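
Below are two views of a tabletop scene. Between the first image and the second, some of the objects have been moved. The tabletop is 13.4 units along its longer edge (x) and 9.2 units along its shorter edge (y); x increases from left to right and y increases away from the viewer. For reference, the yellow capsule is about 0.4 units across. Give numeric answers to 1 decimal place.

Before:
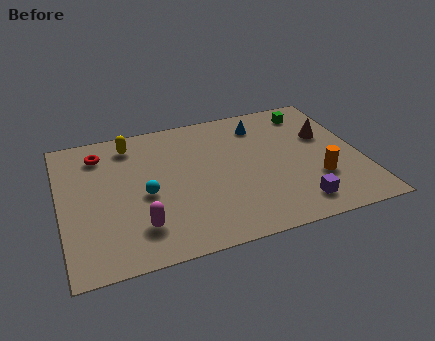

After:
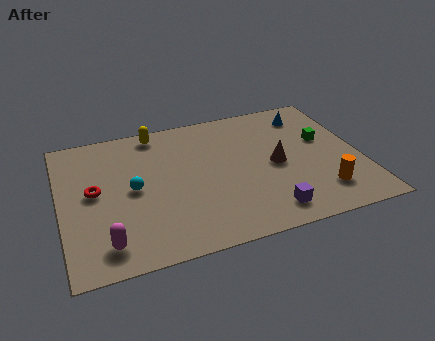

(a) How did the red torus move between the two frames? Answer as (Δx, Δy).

(-0.4, -2.5)

From the two frames, the red torus sits at roughly (1.9, 7.4) before and (1.5, 4.9) after.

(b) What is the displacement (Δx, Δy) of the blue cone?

(2.2, 0.1)

The blue cone started near (9.2, 7.4) and ended near (11.4, 7.5).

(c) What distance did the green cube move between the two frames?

2.2

The green cube was near (11.5, 7.7) before and (11.9, 5.5) after, so it travelled √(0.4² + 2.2²) ≈ 2.2 units.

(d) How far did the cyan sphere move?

0.7

The cyan sphere moved from about (3.7, 4.1) to (3.2, 4.6), a distance of √(0.5² + 0.5²) ≈ 0.7.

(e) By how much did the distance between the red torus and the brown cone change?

-2.1

Before: roughly 10.2 units apart; after: 8.1. That's 2.1 units closer together.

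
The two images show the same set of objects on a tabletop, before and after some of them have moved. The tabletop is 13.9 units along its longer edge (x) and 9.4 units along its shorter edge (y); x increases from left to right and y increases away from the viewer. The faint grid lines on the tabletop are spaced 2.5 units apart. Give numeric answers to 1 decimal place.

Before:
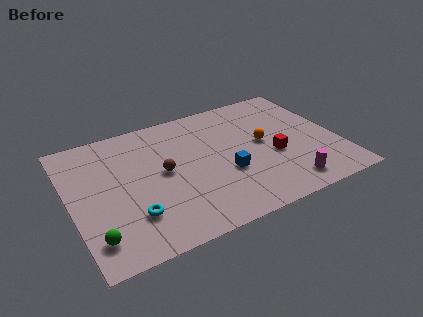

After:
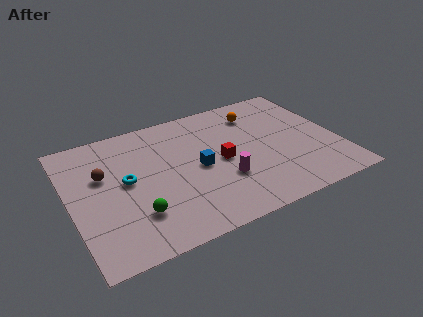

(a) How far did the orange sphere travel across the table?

2.4

The orange sphere moved from about (10.1, 5.0) to (10.1, 7.4), a distance of √(0.0² + 2.4²) ≈ 2.4.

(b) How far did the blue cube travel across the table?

1.6

The blue cube moved from about (7.9, 3.5) to (6.6, 4.5), a distance of √(1.3² + 1.0²) ≈ 1.6.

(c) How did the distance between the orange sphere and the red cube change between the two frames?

+2.4

The distance was about 1.3 in the first image and 3.7 in the second, so they moved 2.4 units further apart.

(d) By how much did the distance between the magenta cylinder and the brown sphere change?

-0.4

They were about 6.9 units apart before and 6.5 after — 0.4 units closer together.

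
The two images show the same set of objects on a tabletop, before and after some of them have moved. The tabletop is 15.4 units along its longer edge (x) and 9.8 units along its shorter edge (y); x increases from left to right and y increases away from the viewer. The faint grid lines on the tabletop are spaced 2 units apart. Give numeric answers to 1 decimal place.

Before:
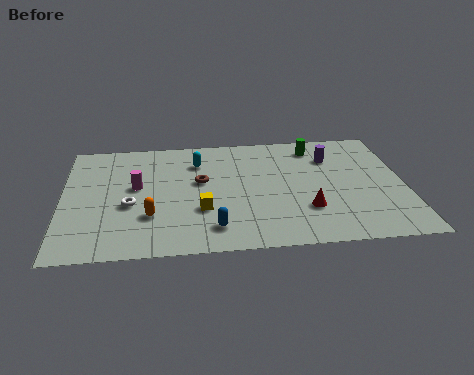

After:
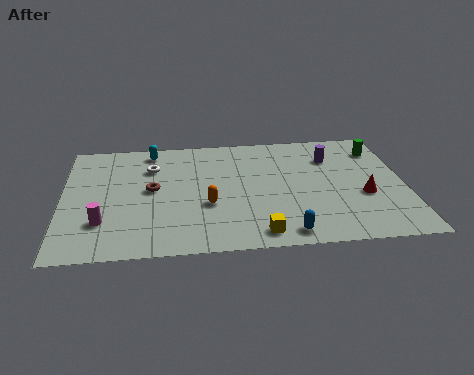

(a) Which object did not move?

the purple cylinder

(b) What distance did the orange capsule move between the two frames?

2.7

The orange capsule was near (3.9, 3.0) before and (6.5, 3.7) after, so it travelled √(2.6² + 0.7²) ≈ 2.7 units.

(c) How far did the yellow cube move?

3.3

The yellow cube moved from about (6.2, 3.3) to (8.7, 1.2), a distance of √(2.5² + 2.1²) ≈ 3.3.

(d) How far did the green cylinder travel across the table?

2.9

The green cylinder moved from about (11.5, 8.2) to (14.4, 7.7), a distance of √(2.9² + 0.5²) ≈ 2.9.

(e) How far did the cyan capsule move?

2.4

From (6.1, 7.4) to (4.0, 8.6), the cyan capsule covered √(2.1² + 1.2²) ≈ 2.4 units.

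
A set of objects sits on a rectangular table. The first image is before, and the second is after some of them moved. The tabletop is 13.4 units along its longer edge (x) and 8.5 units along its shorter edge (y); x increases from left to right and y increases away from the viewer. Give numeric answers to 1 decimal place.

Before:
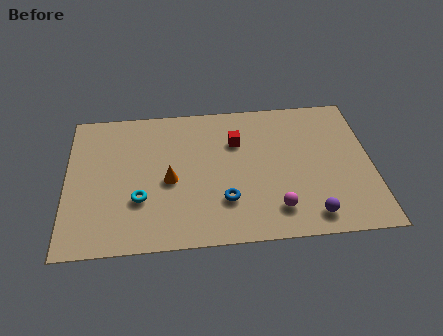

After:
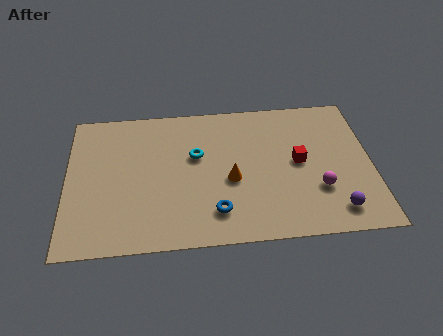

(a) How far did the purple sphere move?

1.1

The purple sphere was near (10.6, 1.2) before and (11.7, 1.4) after, so it travelled √(1.1² + 0.2²) ≈ 1.1 units.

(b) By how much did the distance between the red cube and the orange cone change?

-0.6

Before: roughly 3.7 units apart; after: 3.1. That's 0.6 units closer together.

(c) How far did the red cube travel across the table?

3.1

From (7.5, 5.9) to (10.2, 4.4), the red cube covered √(2.7² + 1.5²) ≈ 3.1 units.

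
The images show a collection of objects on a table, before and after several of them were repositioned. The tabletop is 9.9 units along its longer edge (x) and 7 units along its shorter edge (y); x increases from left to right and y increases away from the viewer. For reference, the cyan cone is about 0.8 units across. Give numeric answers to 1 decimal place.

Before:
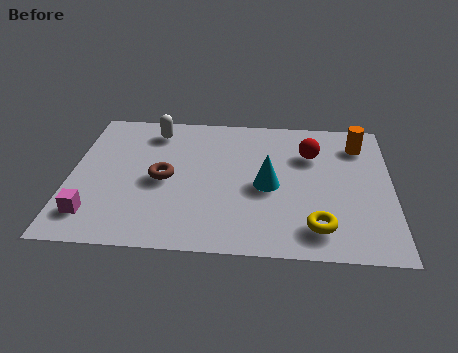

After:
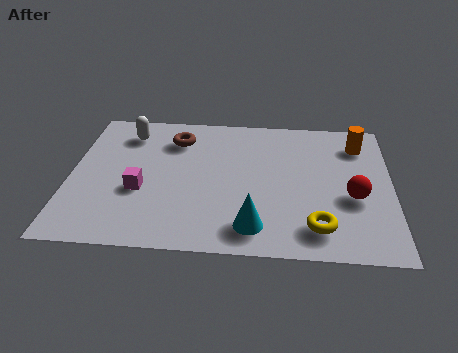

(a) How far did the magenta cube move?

1.9

The magenta cube was near (0.8, 1.4) before and (2.2, 2.7) after, so it travelled √(1.4² + 1.3²) ≈ 1.9 units.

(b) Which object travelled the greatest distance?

the red sphere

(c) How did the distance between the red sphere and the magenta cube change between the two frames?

-1.0

They were about 7.5 units apart before and 6.5 after — 1.0 units closer together.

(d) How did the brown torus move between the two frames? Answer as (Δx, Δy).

(0.3, 2.1)

The brown torus started near (2.9, 3.3) and ended near (3.2, 5.4).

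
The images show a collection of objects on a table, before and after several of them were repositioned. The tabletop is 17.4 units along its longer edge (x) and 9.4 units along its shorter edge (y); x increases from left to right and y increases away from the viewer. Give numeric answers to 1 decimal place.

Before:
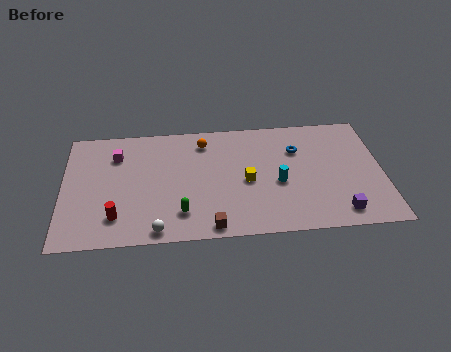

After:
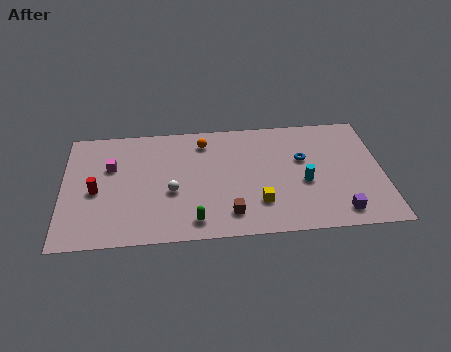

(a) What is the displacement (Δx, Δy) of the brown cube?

(1.0, 0.9)

The brown cube started near (8.0, 0.9) and ended near (9.0, 1.8).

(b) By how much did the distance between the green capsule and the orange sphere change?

+0.6

They were about 5.7 units apart before and 6.3 after — 0.6 units further apart.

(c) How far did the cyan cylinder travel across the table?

1.4

From (11.7, 4.0) to (13.1, 3.9), the cyan cylinder covered √(1.4² + 0.1²) ≈ 1.4 units.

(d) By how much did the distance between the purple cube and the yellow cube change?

-1.3

Before: roughly 5.7 units apart; after: 4.4. That's 1.3 units closer together.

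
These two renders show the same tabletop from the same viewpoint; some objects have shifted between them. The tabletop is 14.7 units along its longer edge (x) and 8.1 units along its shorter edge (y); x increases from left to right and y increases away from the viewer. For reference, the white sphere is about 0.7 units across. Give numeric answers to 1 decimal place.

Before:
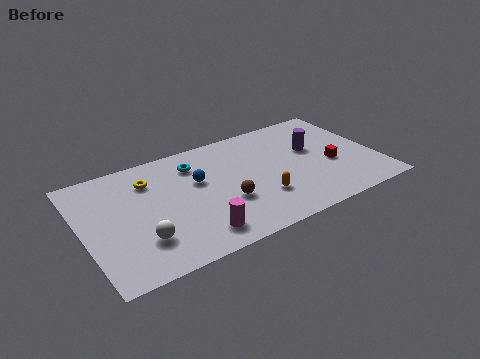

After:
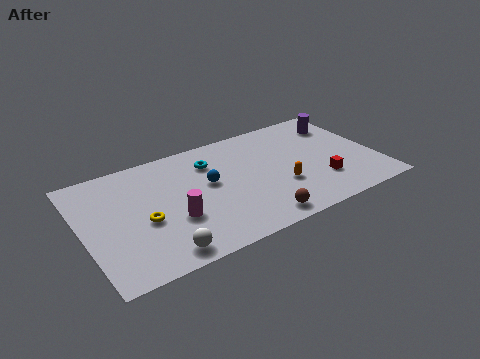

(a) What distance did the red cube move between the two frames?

1.2

From (12.4, 3.3) to (11.7, 2.3), the red cube covered √(0.7² + 1.0²) ≈ 1.2 units.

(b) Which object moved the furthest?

the yellow torus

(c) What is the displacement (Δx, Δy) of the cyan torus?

(0.8, -0.2)

From the two frames, the cyan torus sits at roughly (5.8, 6.3) before and (6.6, 6.1) after.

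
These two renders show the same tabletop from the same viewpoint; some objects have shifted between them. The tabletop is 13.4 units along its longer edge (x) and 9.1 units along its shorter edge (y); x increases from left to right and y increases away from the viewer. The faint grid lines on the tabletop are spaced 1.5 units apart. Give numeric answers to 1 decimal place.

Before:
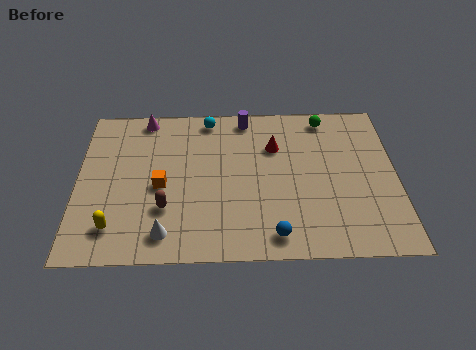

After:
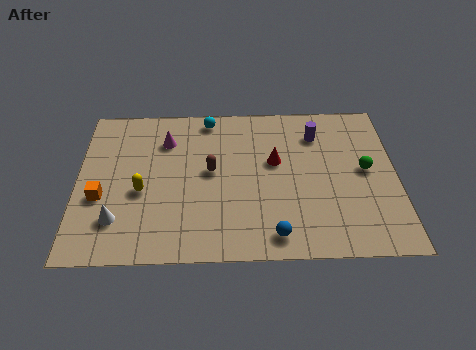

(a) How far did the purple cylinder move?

3.2

From (7.1, 8.1) to (10.1, 7.0), the purple cylinder covered √(3.0² + 1.1²) ≈ 3.2 units.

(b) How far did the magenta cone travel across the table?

1.7

The magenta cone moved from about (2.8, 8.2) to (3.7, 6.8), a distance of √(0.9² + 1.4²) ≈ 1.7.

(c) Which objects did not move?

the cyan sphere and the blue sphere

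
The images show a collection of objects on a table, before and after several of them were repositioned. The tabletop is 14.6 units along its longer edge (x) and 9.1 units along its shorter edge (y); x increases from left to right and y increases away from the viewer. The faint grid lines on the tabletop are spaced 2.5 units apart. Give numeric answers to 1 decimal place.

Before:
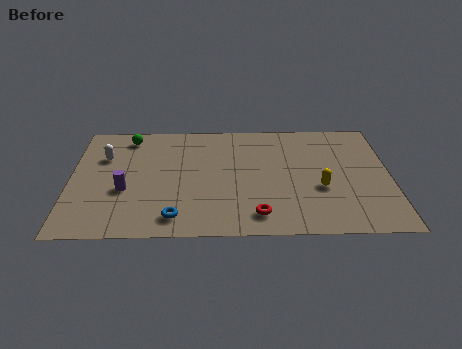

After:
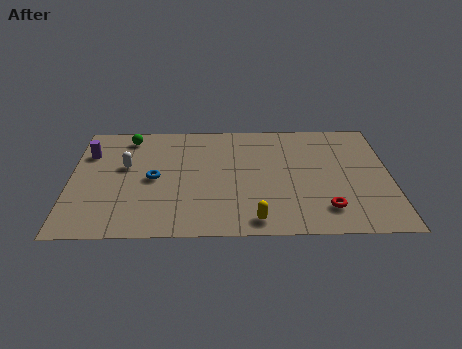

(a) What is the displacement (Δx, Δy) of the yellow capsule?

(-3.0, -2.4)

The yellow capsule was at about (11.4, 3.5) and moved to about (8.4, 1.1).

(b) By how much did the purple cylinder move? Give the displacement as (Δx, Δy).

(-1.7, 3.0)

The purple cylinder was at about (2.5, 3.5) and moved to about (0.8, 6.5).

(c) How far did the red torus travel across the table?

3.1

From (8.5, 1.5) to (11.6, 1.9), the red torus covered √(3.1² + 0.4²) ≈ 3.1 units.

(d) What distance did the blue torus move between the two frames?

3.2

The blue torus was near (4.8, 1.4) before and (3.8, 4.4) after, so it travelled √(1.0² + 3.0²) ≈ 3.2 units.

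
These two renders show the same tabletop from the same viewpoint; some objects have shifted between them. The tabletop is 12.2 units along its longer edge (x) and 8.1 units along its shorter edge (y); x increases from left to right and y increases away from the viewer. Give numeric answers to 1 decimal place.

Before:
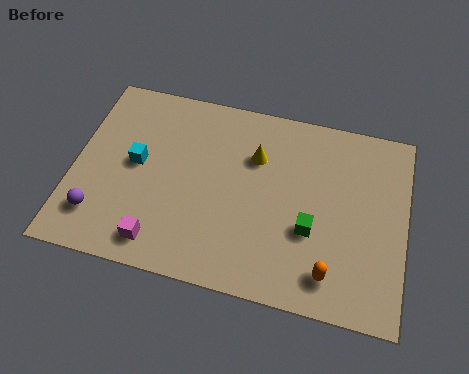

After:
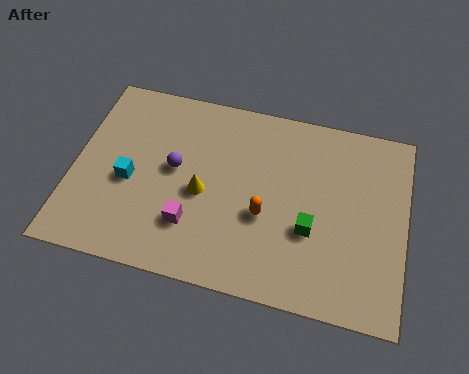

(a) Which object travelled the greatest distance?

the purple sphere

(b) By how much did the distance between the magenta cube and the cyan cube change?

-0.6

They were about 3.3 units apart before and 2.7 after — 0.6 units closer together.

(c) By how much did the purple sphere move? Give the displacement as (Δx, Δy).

(2.6, 2.6)

The purple sphere started near (1.1, 1.8) and ended near (3.7, 4.4).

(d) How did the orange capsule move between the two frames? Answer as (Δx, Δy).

(-2.5, 1.8)

The orange capsule started near (9.6, 1.4) and ended near (7.1, 3.2).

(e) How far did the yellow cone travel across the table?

2.7

From (6.6, 5.6) to (4.8, 3.6), the yellow cone covered √(1.8² + 2.0²) ≈ 2.7 units.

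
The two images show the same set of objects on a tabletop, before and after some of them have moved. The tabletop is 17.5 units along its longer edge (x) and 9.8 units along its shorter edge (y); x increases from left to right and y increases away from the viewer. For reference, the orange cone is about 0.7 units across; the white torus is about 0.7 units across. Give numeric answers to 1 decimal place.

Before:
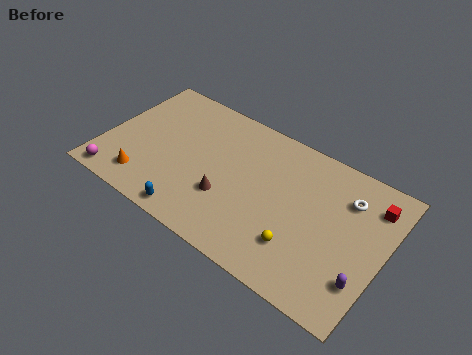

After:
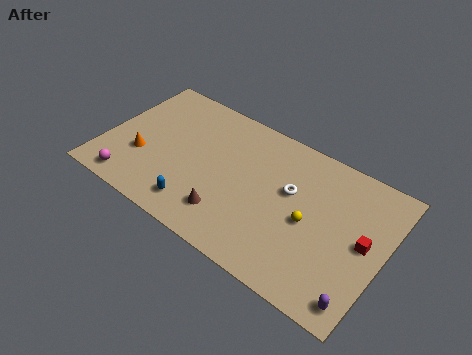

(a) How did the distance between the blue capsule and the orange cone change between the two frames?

+0.9

Before: roughly 3.4 units apart; after: 4.3. That's 0.9 units further apart.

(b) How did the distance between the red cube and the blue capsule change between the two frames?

-1.7

They were about 12.1 units apart before and 10.4 after — 1.7 units closer together.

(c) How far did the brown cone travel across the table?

1.1

From (8.0, 3.3) to (8.3, 2.2), the brown cone covered √(0.3² + 1.1²) ≈ 1.1 units.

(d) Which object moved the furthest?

the white torus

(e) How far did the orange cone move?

1.7

The orange cone moved from about (3.0, 1.8) to (2.5, 3.4), a distance of √(0.5² + 1.6²) ≈ 1.7.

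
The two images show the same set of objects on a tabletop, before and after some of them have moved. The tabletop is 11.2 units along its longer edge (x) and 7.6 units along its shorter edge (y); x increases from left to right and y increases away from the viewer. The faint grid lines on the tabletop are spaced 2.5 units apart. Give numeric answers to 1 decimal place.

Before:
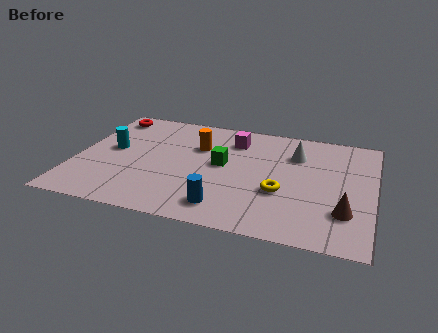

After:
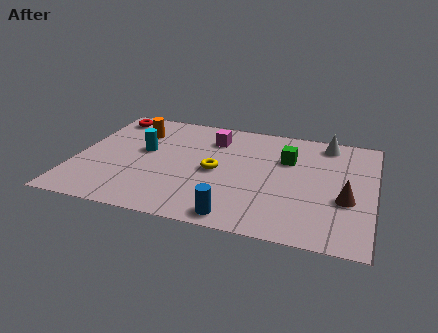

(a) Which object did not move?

the red torus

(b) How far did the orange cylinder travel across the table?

2.5

The orange cylinder moved from about (4.5, 5.1) to (2.1, 5.6), a distance of √(2.4² + 0.5²) ≈ 2.5.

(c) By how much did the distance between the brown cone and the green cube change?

-1.9

They were about 5.1 units apart before and 3.2 after — 1.9 units closer together.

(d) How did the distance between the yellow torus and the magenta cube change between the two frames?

-1.5

They were about 3.7 units apart before and 2.2 after — 1.5 units closer together.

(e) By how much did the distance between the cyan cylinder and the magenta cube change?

-1.9

They were about 4.8 units apart before and 2.9 after — 1.9 units closer together.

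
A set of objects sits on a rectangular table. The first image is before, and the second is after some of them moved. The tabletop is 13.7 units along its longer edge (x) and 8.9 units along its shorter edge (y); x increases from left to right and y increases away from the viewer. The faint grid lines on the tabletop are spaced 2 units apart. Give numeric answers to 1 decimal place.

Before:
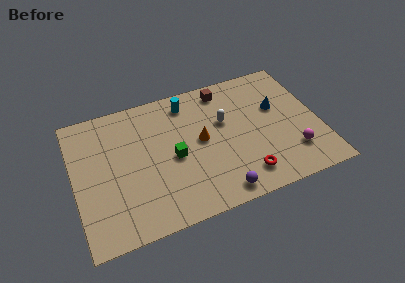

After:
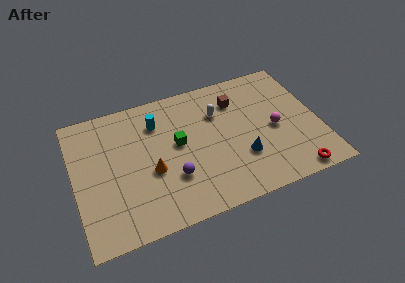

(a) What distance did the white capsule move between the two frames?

0.8

The white capsule moved from about (8.5, 5.5) to (8.2, 6.2), a distance of √(0.3² + 0.7²) ≈ 0.8.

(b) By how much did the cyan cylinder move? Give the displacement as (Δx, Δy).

(-1.8, -0.8)

From the two frames, the cyan cylinder sits at roughly (6.6, 7.5) before and (4.8, 6.7) after.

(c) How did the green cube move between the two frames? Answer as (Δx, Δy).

(0.3, 0.8)

The green cube was at about (5.5, 4.1) and moved to about (5.8, 4.9).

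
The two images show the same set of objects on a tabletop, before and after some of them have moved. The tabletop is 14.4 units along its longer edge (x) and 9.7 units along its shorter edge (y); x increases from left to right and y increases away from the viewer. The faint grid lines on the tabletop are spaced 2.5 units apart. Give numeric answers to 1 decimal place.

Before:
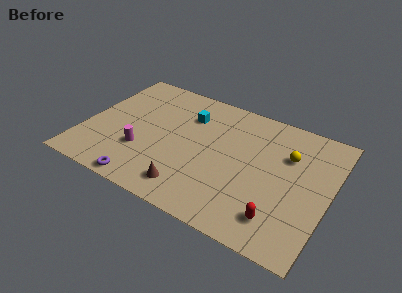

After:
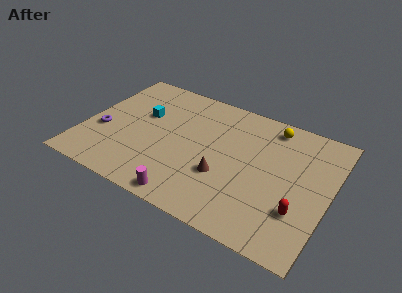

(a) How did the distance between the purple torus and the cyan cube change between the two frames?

-3.4

The distance was about 6.5 in the first image and 3.1 in the second, so they moved 3.4 units closer together.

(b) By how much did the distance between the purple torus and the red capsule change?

+3.9

They were about 7.9 units apart before and 11.8 after — 3.9 units further apart.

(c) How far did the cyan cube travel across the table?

2.8

The cyan cube moved from about (5.8, 7.1) to (3.2, 6.0), a distance of √(2.6² + 1.1²) ≈ 2.8.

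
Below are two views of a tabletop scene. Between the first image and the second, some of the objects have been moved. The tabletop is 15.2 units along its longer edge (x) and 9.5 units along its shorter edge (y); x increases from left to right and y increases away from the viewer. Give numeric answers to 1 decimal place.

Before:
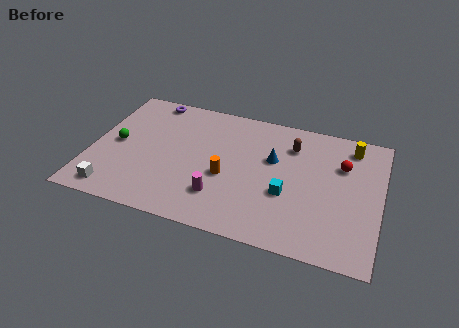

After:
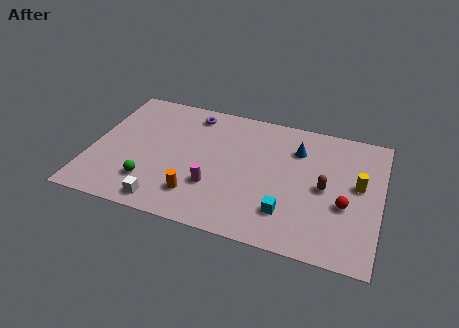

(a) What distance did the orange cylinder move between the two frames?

2.3

The orange cylinder was near (7.2, 3.9) before and (5.8, 2.1) after, so it travelled √(1.4² + 1.8²) ≈ 2.3 units.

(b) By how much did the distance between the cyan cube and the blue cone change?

+2.2

Before: roughly 2.5 units apart; after: 4.7. That's 2.2 units further apart.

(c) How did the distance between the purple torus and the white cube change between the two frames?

-0.5

They were about 7.5 units apart before and 7.0 after — 0.5 units closer together.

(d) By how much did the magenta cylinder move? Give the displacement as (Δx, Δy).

(-0.4, 0.6)

From the two frames, the magenta cylinder sits at roughly (7.0, 2.4) before and (6.6, 3.0) after.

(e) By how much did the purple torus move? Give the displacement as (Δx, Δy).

(2.3, -0.5)

From the two frames, the purple torus sits at roughly (2.7, 8.6) before and (5.0, 8.1) after.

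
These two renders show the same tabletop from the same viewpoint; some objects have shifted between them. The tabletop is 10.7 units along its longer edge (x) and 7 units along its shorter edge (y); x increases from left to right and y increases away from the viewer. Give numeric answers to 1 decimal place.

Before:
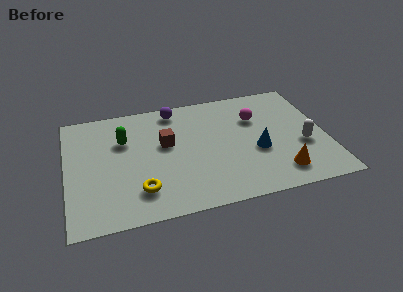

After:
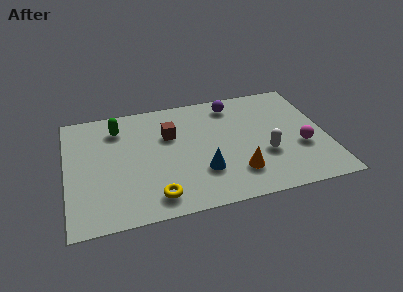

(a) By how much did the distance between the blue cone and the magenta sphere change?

+2.1

They were about 2.0 units apart before and 4.1 after — 2.1 units further apart.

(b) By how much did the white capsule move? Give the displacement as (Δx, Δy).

(-1.6, -0.2)

The white capsule was at about (9.7, 2.7) and moved to about (8.1, 2.5).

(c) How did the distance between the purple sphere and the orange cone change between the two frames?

-2.0

The distance was about 6.2 in the first image and 4.2 in the second, so they moved 2.0 units closer together.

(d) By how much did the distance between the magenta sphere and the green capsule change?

+2.4

They were about 5.5 units apart before and 7.9 after — 2.4 units further apart.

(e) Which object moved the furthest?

the magenta sphere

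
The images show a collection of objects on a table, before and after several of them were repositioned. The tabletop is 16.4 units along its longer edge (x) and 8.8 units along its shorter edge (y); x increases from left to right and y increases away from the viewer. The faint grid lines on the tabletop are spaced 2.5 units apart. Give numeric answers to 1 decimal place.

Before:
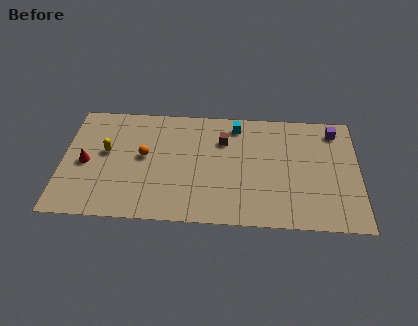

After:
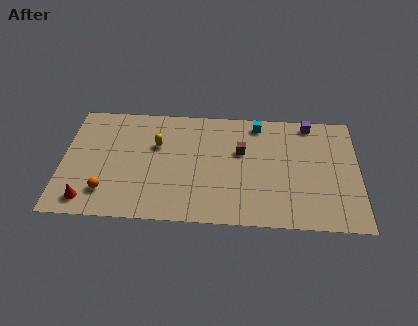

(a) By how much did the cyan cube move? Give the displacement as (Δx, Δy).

(1.2, 0.2)

From the two frames, the cyan cube sits at roughly (9.6, 7.5) before and (10.8, 7.7) after.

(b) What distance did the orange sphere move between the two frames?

3.4

From (4.5, 4.8) to (2.5, 2.0), the orange sphere covered √(2.0² + 2.8²) ≈ 3.4 units.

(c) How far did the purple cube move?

1.5

The purple cube was near (15.1, 7.4) before and (13.7, 7.9) after, so it travelled √(1.4² + 0.5²) ≈ 1.5 units.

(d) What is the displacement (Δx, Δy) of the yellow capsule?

(2.8, 0.7)

From the two frames, the yellow capsule sits at roughly (2.4, 5.0) before and (5.2, 5.7) after.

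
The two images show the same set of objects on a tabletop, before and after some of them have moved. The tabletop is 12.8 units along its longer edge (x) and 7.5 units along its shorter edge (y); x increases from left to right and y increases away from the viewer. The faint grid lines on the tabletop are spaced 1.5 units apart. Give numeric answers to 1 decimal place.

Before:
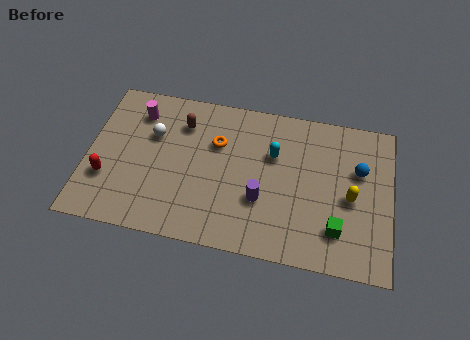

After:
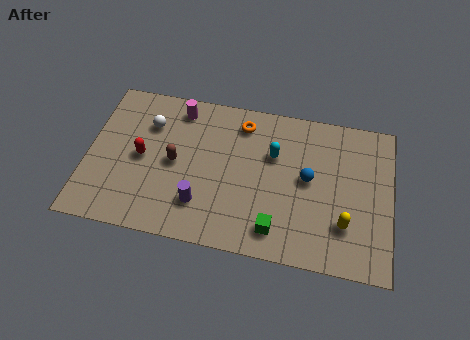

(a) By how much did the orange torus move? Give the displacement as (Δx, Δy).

(1.0, 1.2)

The orange torus was at about (5.4, 5.0) and moved to about (6.4, 6.2).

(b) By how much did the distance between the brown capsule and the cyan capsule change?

+0.3

Before: roughly 4.0 units apart; after: 4.3. That's 0.3 units further apart.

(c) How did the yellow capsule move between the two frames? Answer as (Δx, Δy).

(-0.2, -1.3)

From the two frames, the yellow capsule sits at roughly (11.1, 3.4) before and (10.9, 2.1) after.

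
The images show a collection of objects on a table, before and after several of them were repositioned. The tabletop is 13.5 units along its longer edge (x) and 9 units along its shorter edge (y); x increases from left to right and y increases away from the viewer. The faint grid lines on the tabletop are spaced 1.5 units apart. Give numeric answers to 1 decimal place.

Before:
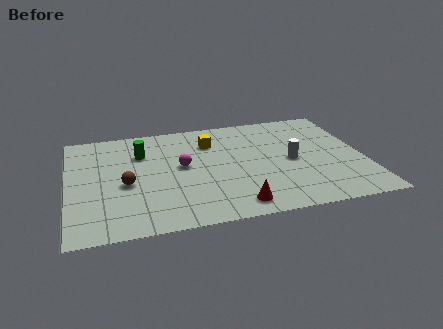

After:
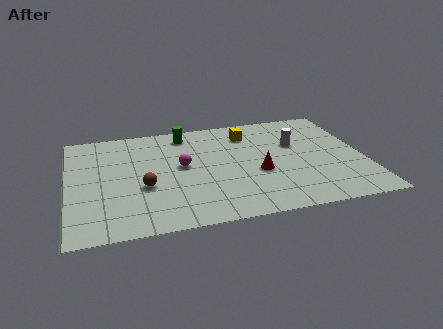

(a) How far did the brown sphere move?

0.9

The brown sphere moved from about (2.6, 3.9) to (3.4, 3.5), a distance of √(0.8² + 0.4²) ≈ 0.9.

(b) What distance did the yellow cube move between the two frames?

1.8

The yellow cube moved from about (6.6, 6.7) to (8.4, 7.1), a distance of √(1.8² + 0.4²) ≈ 1.8.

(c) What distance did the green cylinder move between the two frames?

2.5

The green cylinder was near (3.4, 6.4) before and (5.5, 7.7) after, so it travelled √(2.1² + 1.3²) ≈ 2.5 units.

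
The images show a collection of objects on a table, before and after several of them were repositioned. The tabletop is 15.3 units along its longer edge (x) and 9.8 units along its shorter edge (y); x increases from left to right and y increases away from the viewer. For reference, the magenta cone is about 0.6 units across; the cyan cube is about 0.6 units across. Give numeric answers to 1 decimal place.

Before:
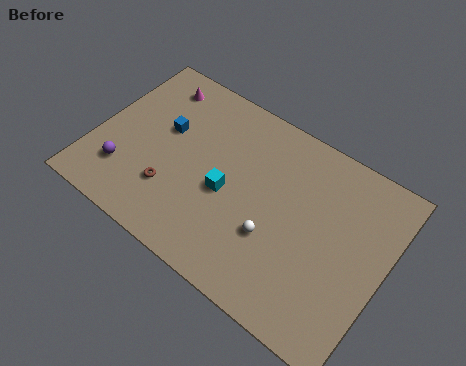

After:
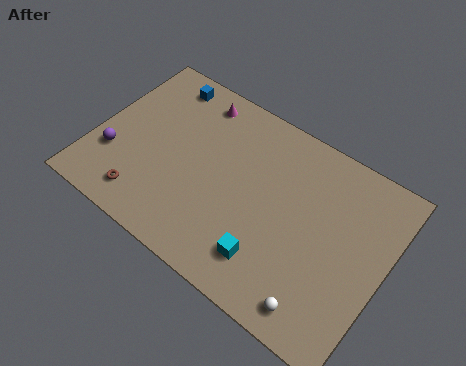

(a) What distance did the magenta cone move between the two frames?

2.2

From (2.4, 8.2) to (4.6, 8.4), the magenta cone covered √(2.2² + 0.2²) ≈ 2.2 units.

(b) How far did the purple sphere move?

0.9

The purple sphere was near (1.9, 2.5) before and (1.2, 3.1) after, so it travelled √(0.7² + 0.6²) ≈ 0.9 units.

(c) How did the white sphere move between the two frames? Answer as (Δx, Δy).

(2.8, -2.1)

The white sphere started near (9.8, 3.4) and ended near (12.6, 1.3).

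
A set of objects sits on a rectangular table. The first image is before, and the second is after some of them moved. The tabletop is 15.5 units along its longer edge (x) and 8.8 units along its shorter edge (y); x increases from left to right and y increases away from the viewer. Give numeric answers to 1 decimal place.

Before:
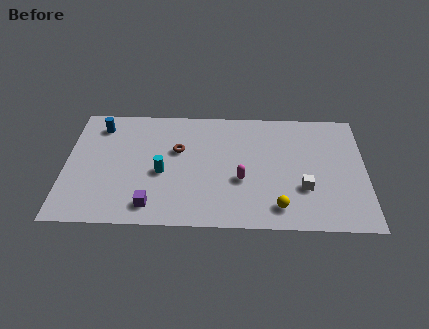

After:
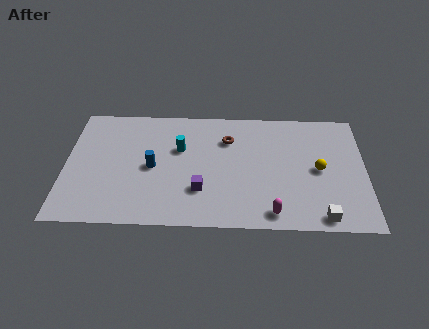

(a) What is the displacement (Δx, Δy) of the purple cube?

(2.5, 1.2)

The purple cube started near (4.5, 1.4) and ended near (7.0, 2.6).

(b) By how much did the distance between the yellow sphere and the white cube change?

+1.5

The distance was about 1.9 in the first image and 3.4 in the second, so they moved 1.5 units further apart.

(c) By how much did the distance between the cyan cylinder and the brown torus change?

+0.7

The distance was about 1.9 in the first image and 2.6 in the second, so they moved 0.7 units further apart.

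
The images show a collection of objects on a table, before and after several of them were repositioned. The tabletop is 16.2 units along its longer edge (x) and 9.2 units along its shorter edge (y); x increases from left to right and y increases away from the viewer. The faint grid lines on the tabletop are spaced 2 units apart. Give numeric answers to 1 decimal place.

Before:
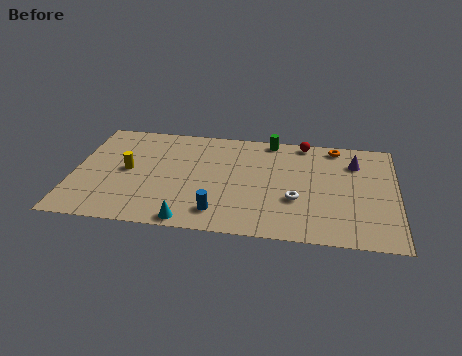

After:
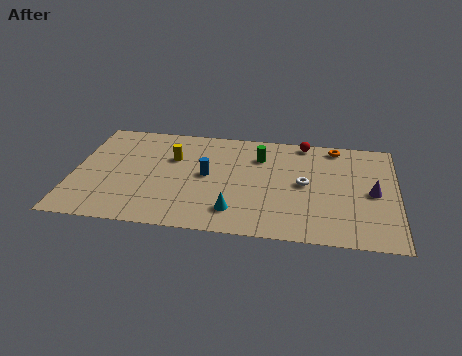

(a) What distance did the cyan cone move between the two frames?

2.5

From (6.0, 0.8) to (8.2, 1.9), the cyan cone covered √(2.2² + 1.1²) ≈ 2.5 units.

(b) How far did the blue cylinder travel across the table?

3.2

The blue cylinder was near (7.4, 1.7) before and (6.7, 4.8) after, so it travelled √(0.7² + 3.1²) ≈ 3.2 units.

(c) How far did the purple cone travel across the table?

2.7

The purple cone was near (14.1, 6.9) before and (15.0, 4.4) after, so it travelled √(0.9² + 2.5²) ≈ 2.7 units.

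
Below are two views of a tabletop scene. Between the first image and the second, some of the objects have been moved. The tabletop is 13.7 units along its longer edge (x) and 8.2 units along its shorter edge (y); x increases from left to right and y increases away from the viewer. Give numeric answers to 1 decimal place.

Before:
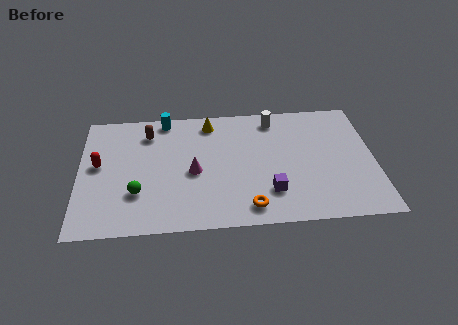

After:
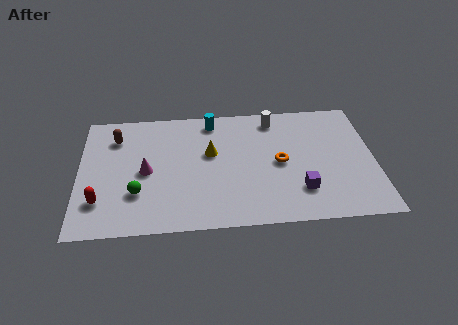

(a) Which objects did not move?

the green sphere and the white cylinder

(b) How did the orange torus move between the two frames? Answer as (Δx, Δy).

(1.5, 2.8)

From the two frames, the orange torus sits at roughly (7.8, 1.2) before and (9.3, 4.0) after.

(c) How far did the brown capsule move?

1.5

The brown capsule moved from about (3.2, 6.5) to (1.7, 6.3), a distance of √(1.5² + 0.2²) ≈ 1.5.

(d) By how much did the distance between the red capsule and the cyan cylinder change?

+3.0

They were about 4.2 units apart before and 7.2 after — 3.0 units further apart.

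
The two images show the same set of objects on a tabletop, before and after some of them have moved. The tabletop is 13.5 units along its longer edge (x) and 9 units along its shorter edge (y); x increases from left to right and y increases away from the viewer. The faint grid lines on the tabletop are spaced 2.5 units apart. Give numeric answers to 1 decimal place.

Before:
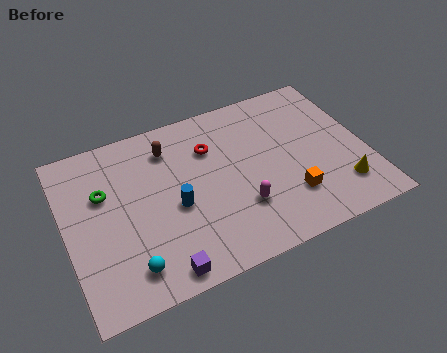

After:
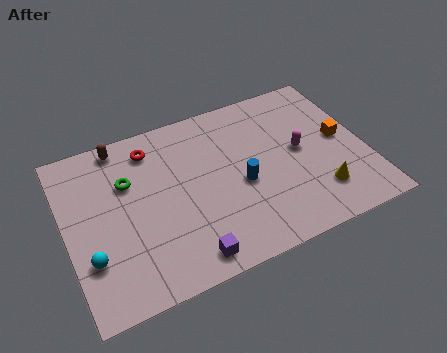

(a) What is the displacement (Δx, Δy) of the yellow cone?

(-1.0, 0.1)

The yellow cone was at about (12.1, 2.0) and moved to about (11.1, 2.1).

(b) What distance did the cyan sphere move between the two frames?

1.9

From (2.5, 1.6) to (0.9, 2.7), the cyan sphere covered √(1.6² + 1.1²) ≈ 1.9 units.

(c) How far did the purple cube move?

1.2

From (3.8, 0.9) to (5.0, 1.1), the purple cube covered √(1.2² + 0.2²) ≈ 1.2 units.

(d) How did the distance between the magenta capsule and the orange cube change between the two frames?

-0.3

The distance was about 2.2 in the first image and 1.9 in the second, so they moved 0.3 units closer together.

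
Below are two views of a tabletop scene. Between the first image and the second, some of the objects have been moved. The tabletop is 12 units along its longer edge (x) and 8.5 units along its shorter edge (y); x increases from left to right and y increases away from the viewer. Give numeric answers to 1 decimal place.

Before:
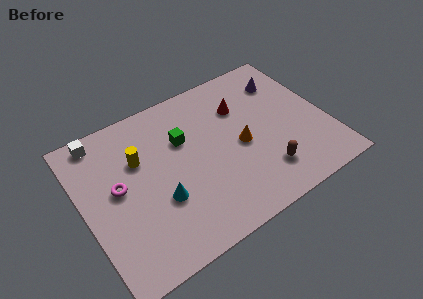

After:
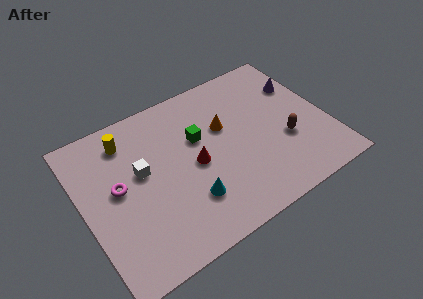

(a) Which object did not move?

the magenta torus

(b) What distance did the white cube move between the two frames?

3.1

The white cube moved from about (1.3, 7.6) to (2.9, 4.9), a distance of √(1.6² + 2.7²) ≈ 3.1.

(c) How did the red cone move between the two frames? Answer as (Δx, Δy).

(-2.7, -2.0)

The red cone started near (8.1, 6.0) and ended near (5.4, 4.0).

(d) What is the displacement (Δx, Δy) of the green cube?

(0.7, -0.3)

From the two frames, the green cube sits at roughly (5.1, 5.6) before and (5.8, 5.3) after.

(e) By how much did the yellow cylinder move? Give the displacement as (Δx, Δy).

(-0.4, 1.3)

From the two frames, the yellow cylinder sits at roughly (2.9, 5.6) before and (2.5, 6.9) after.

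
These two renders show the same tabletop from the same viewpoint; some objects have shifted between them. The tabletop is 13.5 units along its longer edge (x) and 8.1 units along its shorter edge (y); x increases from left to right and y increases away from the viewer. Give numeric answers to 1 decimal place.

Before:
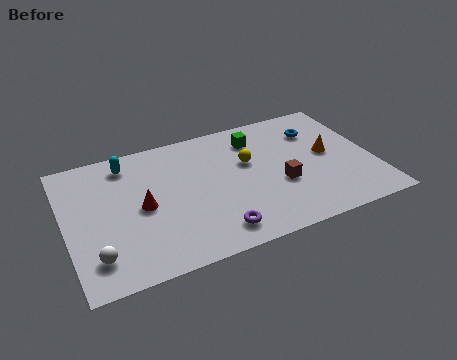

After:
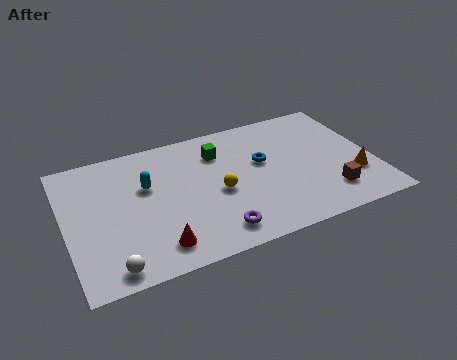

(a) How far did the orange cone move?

2.0

From (11.6, 4.3) to (12.5, 2.5), the orange cone covered √(0.9² + 1.8²) ≈ 2.0 units.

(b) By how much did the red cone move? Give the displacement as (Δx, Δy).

(0.4, -2.5)

The red cone started near (3.3, 3.9) and ended near (3.7, 1.4).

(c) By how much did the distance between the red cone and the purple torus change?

-1.4

The distance was about 3.9 in the first image and 2.5 in the second, so they moved 1.4 units closer together.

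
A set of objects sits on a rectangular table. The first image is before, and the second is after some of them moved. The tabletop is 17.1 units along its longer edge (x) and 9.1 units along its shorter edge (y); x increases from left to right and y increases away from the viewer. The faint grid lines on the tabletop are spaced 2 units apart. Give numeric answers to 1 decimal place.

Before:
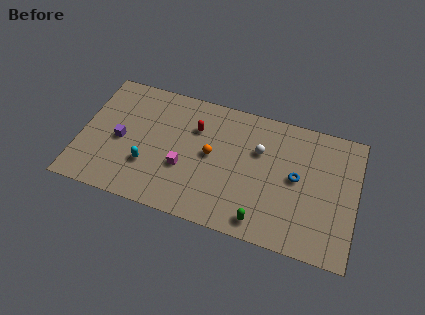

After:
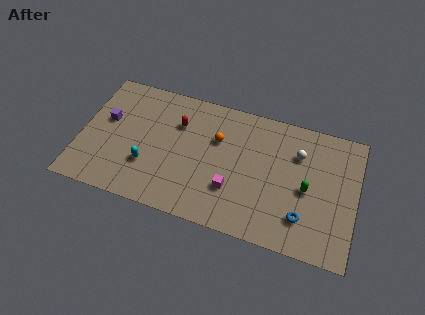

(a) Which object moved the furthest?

the green capsule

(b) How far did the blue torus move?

2.7

From (13.4, 4.8) to (14.0, 2.2), the blue torus covered √(0.6² + 2.6²) ≈ 2.7 units.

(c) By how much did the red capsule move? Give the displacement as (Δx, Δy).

(-1.1, 0.0)

The red capsule was at about (7.0, 6.4) and moved to about (5.9, 6.4).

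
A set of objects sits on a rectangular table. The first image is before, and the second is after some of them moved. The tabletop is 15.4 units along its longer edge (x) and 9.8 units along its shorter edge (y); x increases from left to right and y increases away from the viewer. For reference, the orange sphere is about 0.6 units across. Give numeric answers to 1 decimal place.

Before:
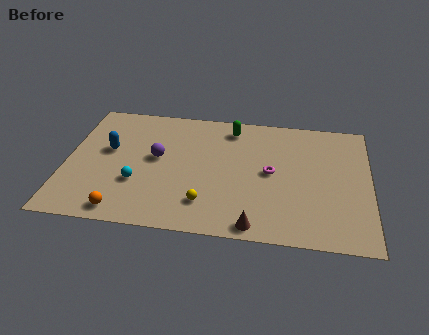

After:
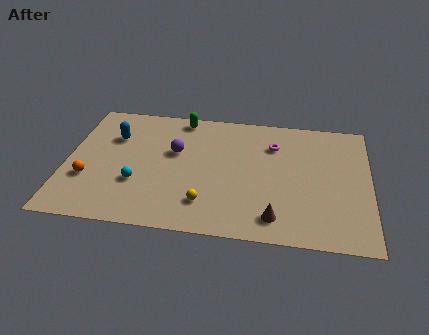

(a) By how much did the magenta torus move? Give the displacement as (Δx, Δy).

(0.1, 2.2)

From the two frames, the magenta torus sits at roughly (10.4, 5.0) before and (10.5, 7.2) after.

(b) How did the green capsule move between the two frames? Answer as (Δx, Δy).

(-2.6, 0.5)

The green capsule was at about (8.3, 8.3) and moved to about (5.7, 8.8).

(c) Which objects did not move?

the yellow sphere and the cyan sphere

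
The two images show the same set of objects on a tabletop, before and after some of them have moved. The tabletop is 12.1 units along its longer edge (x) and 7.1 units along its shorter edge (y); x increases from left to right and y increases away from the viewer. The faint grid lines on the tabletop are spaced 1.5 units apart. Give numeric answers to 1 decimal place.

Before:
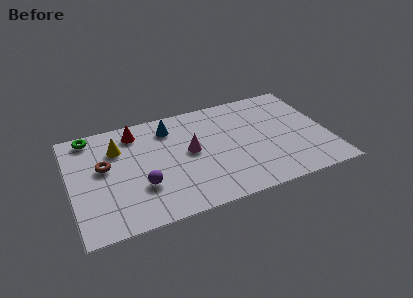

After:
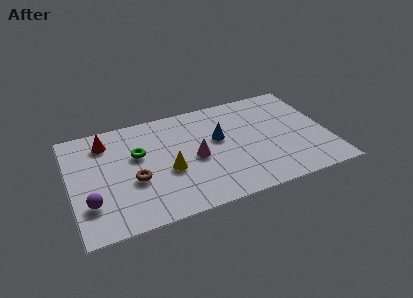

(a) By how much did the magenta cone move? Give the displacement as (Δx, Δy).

(0.2, -0.5)

The magenta cone was at about (5.6, 3.8) and moved to about (5.8, 3.3).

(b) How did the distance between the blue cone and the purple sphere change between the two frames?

+2.8

Before: roughly 3.8 units apart; after: 6.6. That's 2.8 units further apart.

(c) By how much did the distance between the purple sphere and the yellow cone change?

+0.9

They were about 2.9 units apart before and 3.8 after — 0.9 units further apart.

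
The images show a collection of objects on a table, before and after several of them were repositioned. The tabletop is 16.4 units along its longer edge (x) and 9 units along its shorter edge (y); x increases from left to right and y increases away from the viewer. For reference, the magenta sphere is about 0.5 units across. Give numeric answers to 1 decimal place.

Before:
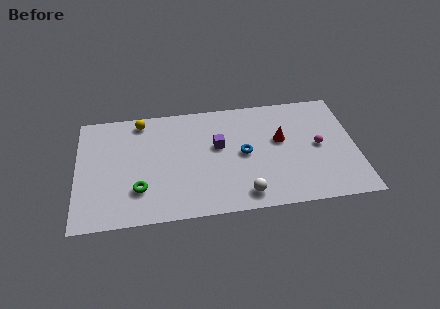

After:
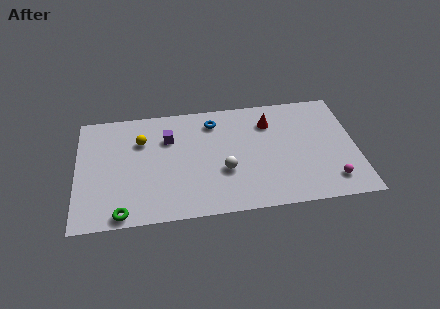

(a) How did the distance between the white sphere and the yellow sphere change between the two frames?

-3.2

They were about 8.9 units apart before and 5.7 after — 3.2 units closer together.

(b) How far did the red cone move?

1.6

From (12.0, 5.3) to (11.4, 6.8), the red cone covered √(0.6² + 1.5²) ≈ 1.6 units.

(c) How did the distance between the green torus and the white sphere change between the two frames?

+0.3

They were about 6.2 units apart before and 6.5 after — 0.3 units further apart.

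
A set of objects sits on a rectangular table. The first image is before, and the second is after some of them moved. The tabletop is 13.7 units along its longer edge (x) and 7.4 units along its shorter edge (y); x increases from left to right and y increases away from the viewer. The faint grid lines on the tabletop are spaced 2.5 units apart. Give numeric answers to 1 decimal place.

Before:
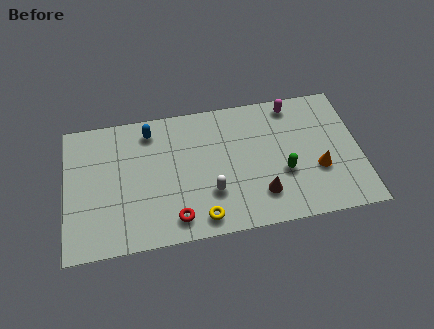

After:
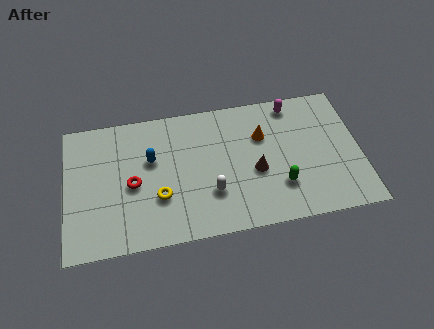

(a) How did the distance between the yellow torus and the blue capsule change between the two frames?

-3.5

They were about 5.6 units apart before and 2.1 after — 3.5 units closer together.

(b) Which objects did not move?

the magenta capsule and the white capsule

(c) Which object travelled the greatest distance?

the orange cone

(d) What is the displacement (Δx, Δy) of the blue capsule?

(0.0, -1.6)

The blue capsule started near (4.0, 6.2) and ended near (4.0, 4.6).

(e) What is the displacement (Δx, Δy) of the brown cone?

(-0.2, 1.3)

The brown cone started near (9.0, 1.8) and ended near (8.8, 3.1).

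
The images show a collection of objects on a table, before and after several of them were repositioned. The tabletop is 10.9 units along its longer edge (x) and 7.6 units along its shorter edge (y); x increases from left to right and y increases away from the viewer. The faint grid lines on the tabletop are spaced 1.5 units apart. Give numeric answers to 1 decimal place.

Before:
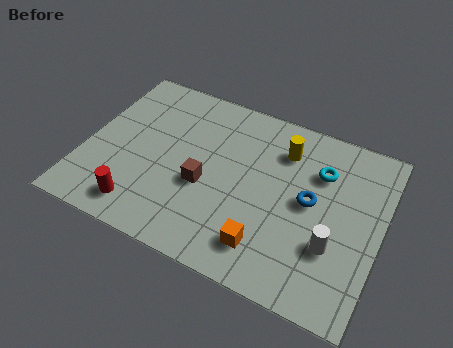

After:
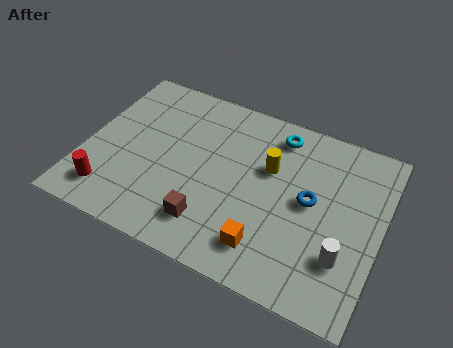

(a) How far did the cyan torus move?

2.0

The cyan torus moved from about (8.5, 5.4) to (6.8, 6.4), a distance of √(1.7² + 1.0²) ≈ 2.0.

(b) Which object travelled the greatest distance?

the cyan torus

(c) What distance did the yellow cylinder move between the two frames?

1.1

From (7.1, 5.8) to (6.7, 4.8), the yellow cylinder covered √(0.4² + 1.0²) ≈ 1.1 units.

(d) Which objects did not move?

the orange cube and the blue torus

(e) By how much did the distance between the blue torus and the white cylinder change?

+0.5

Before: roughly 1.8 units apart; after: 2.3. That's 0.5 units further apart.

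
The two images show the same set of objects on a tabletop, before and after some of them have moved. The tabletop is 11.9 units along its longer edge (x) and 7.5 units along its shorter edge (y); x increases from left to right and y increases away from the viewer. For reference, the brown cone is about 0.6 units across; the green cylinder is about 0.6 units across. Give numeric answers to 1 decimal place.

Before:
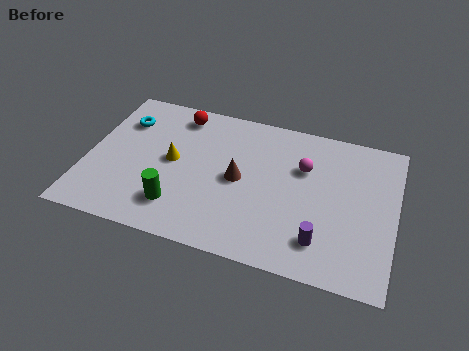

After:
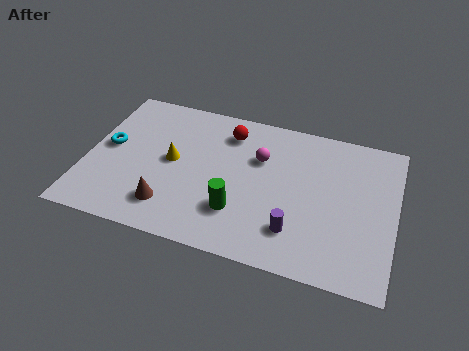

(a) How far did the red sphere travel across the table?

2.0

The red sphere was near (3.3, 6.4) before and (5.3, 6.0) after, so it travelled √(2.0² + 0.4²) ≈ 2.0 units.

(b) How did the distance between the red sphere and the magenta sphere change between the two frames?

-3.6

Before: roughly 5.2 units apart; after: 1.6. That's 3.6 units closer together.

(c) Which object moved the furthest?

the brown cone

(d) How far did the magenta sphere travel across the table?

1.7

The magenta sphere moved from about (8.3, 5.0) to (6.6, 5.0), a distance of √(1.7² + 0.0²) ≈ 1.7.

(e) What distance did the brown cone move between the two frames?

3.3

The brown cone moved from about (5.9, 3.7) to (3.4, 1.6), a distance of √(2.5² + 2.1²) ≈ 3.3.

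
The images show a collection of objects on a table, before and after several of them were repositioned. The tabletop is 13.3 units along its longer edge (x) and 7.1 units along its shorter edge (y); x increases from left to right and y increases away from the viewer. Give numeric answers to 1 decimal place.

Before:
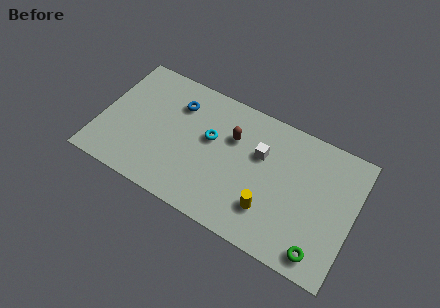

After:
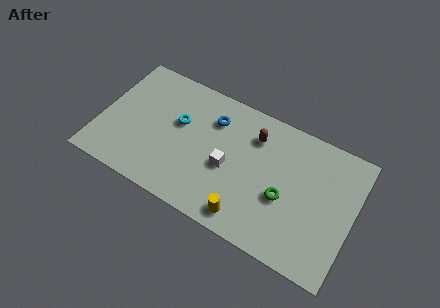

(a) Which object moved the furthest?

the green torus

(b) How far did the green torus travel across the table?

2.8

The green torus was near (11.9, 1.0) before and (9.8, 2.9) after, so it travelled √(2.1² + 1.9²) ≈ 2.8 units.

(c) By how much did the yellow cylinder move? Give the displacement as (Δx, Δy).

(-1.0, -0.9)

The yellow cylinder was at about (9.1, 1.9) and moved to about (8.1, 1.0).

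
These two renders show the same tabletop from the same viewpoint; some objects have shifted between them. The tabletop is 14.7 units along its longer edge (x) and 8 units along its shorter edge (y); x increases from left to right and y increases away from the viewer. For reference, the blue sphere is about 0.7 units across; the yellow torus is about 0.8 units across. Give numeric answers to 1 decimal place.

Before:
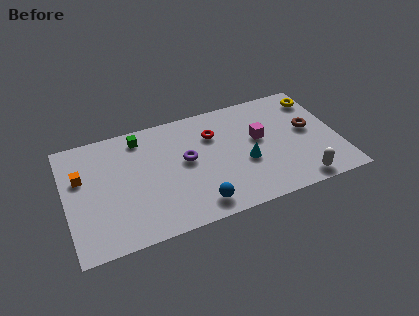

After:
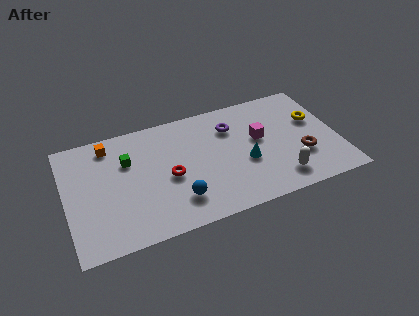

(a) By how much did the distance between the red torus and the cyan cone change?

+1.2

Before: roughly 2.9 units apart; after: 4.1. That's 1.2 units further apart.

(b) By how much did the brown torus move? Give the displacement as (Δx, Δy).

(-0.6, -1.7)

The brown torus was at about (13.2, 4.4) and moved to about (12.6, 2.7).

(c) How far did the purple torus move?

3.0

From (6.5, 4.4) to (9.1, 5.9), the purple torus covered √(2.6² + 1.5²) ≈ 3.0 units.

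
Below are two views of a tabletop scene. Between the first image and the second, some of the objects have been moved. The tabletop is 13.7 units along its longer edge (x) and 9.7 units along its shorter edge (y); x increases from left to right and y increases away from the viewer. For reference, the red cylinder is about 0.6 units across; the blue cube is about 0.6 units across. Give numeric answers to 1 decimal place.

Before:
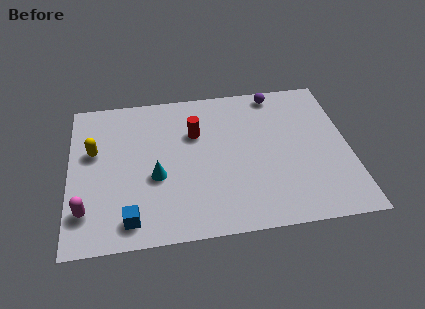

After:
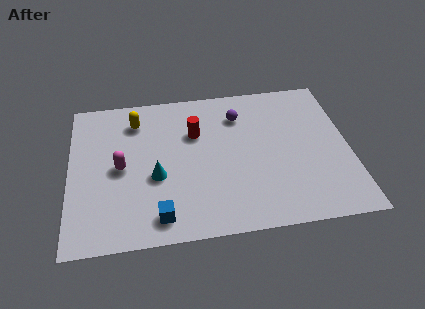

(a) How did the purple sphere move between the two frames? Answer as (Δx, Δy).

(-1.9, -1.3)

From the two frames, the purple sphere sits at roughly (10.3, 8.7) before and (8.4, 7.4) after.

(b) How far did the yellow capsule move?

2.8

The yellow capsule was near (1.2, 5.9) before and (3.3, 7.7) after, so it travelled √(2.1² + 1.8²) ≈ 2.8 units.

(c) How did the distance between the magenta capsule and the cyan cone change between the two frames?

-1.9

The distance was about 3.8 in the first image and 1.9 in the second, so they moved 1.9 units closer together.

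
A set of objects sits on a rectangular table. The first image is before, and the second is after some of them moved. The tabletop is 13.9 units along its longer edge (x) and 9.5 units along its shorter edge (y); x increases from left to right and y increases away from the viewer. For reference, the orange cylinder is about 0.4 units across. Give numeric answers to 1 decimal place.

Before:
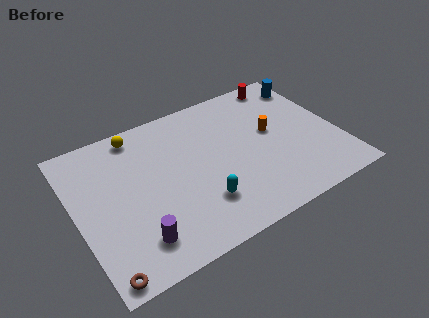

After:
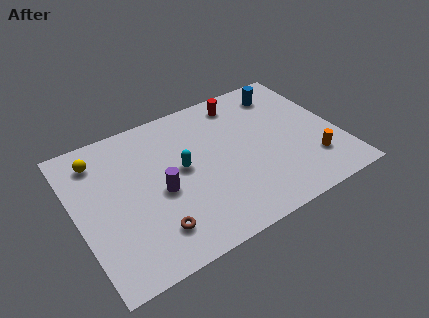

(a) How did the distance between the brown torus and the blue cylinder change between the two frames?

-4.3

The distance was about 14.2 in the first image and 9.9 in the second, so they moved 4.3 units closer together.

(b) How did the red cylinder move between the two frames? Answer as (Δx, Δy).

(-2.5, -0.4)

From the two frames, the red cylinder sits at roughly (11.8, 8.5) before and (9.3, 8.1) after.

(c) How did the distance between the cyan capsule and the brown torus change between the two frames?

-2.0

They were about 5.7 units apart before and 3.7 after — 2.0 units closer together.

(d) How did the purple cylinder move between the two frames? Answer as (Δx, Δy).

(1.6, 2.3)

The purple cylinder started near (2.7, 1.9) and ended near (4.3, 4.2).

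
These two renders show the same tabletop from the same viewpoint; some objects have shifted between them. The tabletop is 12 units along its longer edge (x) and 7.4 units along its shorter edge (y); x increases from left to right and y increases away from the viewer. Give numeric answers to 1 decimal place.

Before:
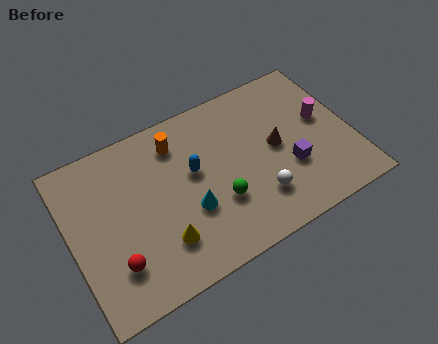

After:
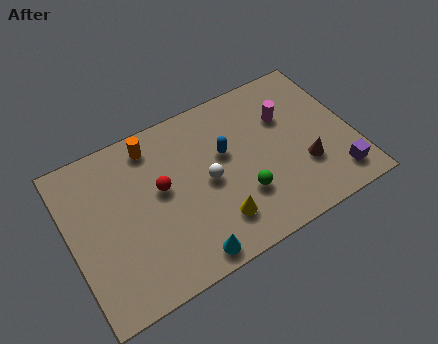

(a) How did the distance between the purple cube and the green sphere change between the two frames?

+0.9

They were about 3.1 units apart before and 4.0 after — 0.9 units further apart.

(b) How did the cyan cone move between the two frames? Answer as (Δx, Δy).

(-0.4, -1.9)

The cyan cone was at about (4.9, 2.7) and moved to about (4.5, 0.8).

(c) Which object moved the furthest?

the red sphere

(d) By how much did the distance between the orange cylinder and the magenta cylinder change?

-0.6

Before: roughly 6.3 units apart; after: 5.7. That's 0.6 units closer together.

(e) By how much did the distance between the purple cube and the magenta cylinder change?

+1.7

The distance was about 2.3 in the first image and 4.0 in the second, so they moved 1.7 units further apart.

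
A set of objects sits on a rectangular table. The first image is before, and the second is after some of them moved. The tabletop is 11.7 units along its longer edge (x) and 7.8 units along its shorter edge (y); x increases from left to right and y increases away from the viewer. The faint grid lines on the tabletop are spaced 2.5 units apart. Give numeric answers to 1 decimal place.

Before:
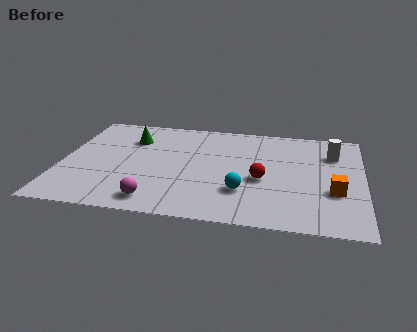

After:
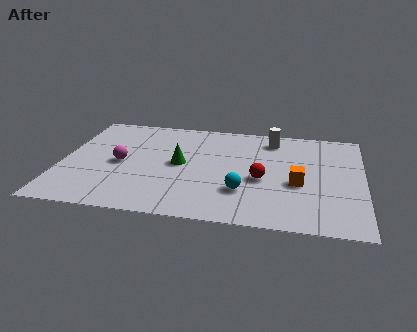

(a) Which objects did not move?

the red sphere and the cyan sphere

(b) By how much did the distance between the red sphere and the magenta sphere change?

+0.9

Before: roughly 4.6 units apart; after: 5.5. That's 0.9 units further apart.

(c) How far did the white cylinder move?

2.5

The white cylinder moved from about (10.5, 5.7) to (8.1, 6.5), a distance of √(2.4² + 0.8²) ≈ 2.5.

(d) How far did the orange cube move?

1.5

The orange cube moved from about (10.6, 2.8) to (9.2, 3.2), a distance of √(1.4² + 0.4²) ≈ 1.5.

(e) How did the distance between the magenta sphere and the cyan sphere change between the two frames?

+1.5

Before: roughly 3.5 units apart; after: 5.0. That's 1.5 units further apart.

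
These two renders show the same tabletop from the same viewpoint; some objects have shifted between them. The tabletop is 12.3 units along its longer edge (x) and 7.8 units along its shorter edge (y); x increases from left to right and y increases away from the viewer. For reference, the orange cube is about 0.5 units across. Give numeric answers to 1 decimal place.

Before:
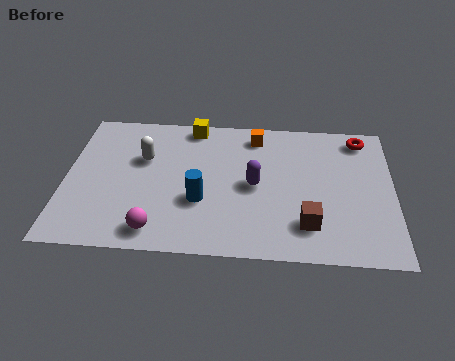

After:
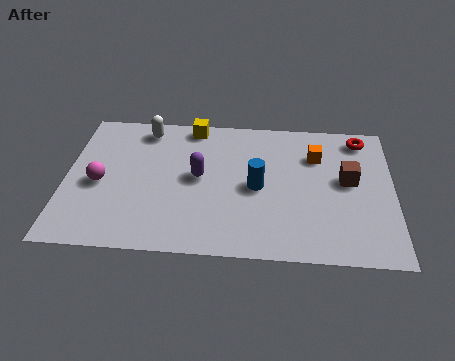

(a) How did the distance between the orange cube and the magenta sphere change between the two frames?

+1.8

They were about 6.6 units apart before and 8.4 after — 1.8 units further apart.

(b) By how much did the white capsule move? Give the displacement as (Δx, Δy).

(0.0, 1.7)

From the two frames, the white capsule sits at roughly (2.9, 5.0) before and (2.9, 6.7) after.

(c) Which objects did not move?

the yellow cube and the red torus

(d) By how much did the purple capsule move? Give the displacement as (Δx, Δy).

(-2.1, 0.3)

The purple capsule started near (7.1, 3.8) and ended near (5.0, 4.1).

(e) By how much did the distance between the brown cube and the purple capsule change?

+2.8

The distance was about 2.8 in the first image and 5.6 in the second, so they moved 2.8 units further apart.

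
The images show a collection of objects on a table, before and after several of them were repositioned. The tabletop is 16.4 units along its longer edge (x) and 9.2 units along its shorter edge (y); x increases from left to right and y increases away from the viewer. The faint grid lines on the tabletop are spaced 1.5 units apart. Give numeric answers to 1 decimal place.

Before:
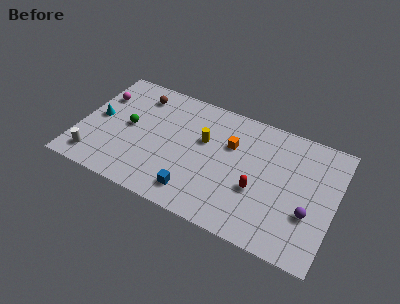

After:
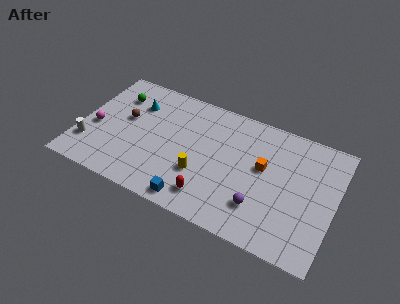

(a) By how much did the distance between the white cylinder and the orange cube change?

+1.9

The distance was about 9.5 in the first image and 11.4 in the second, so they moved 1.9 units further apart.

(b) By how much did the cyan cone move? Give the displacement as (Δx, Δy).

(2.2, 2.0)

From the two frames, the cyan cone sits at roughly (1.1, 4.7) before and (3.3, 6.7) after.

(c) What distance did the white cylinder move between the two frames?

1.0

The white cylinder moved from about (1.3, 1.5) to (0.8, 2.4), a distance of √(0.5² + 0.9²) ≈ 1.0.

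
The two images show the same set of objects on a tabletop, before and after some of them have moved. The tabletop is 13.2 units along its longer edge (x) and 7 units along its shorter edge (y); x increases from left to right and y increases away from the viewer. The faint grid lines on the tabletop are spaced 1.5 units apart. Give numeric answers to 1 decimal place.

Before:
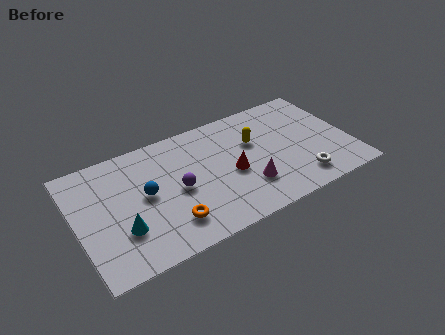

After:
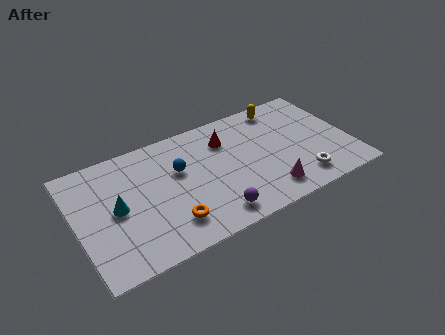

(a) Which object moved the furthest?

the purple sphere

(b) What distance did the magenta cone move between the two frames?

1.1

The magenta cone was near (8.0, 2.0) before and (8.9, 1.3) after, so it travelled √(0.9² + 0.7²) ≈ 1.1 units.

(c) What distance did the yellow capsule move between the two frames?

2.3

The yellow capsule moved from about (8.7, 4.5) to (10.3, 6.1), a distance of √(1.6² + 1.6²) ≈ 2.3.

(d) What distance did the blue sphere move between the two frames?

1.8

From (3.3, 3.7) to (5.0, 4.4), the blue sphere covered √(1.7² + 0.7²) ≈ 1.8 units.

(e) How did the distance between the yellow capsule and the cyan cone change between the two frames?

+1.7

They were about 7.1 units apart before and 8.8 after — 1.7 units further apart.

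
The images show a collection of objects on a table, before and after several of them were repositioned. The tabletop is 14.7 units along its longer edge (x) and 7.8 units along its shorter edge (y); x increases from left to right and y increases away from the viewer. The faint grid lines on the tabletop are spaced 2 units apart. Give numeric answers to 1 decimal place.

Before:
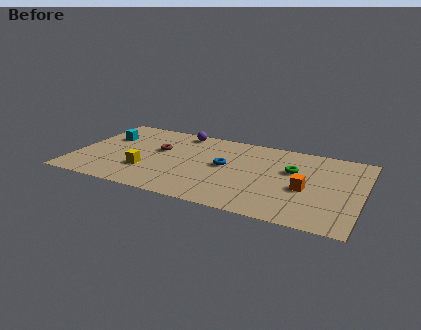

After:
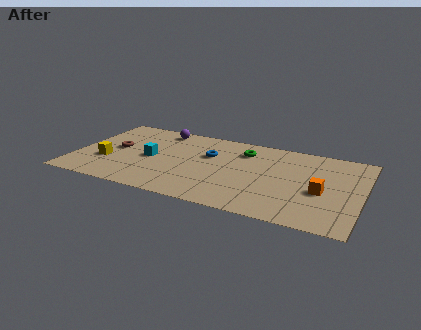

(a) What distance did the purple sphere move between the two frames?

1.1

The purple sphere moved from about (5.1, 6.9) to (4.0, 6.8), a distance of √(1.1² + 0.1²) ≈ 1.1.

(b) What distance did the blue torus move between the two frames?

1.2

The blue torus moved from about (7.7, 4.2) to (6.8, 5.0), a distance of √(0.9² + 0.8²) ≈ 1.2.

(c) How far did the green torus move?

2.8

From (11.1, 4.9) to (8.5, 6.0), the green torus covered √(2.6² + 1.1²) ≈ 2.8 units.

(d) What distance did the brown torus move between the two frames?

2.3

From (4.2, 4.7) to (2.0, 4.1), the brown torus covered √(2.2² + 0.6²) ≈ 2.3 units.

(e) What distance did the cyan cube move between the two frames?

2.9

From (1.4, 5.2) to (3.9, 3.7), the cyan cube covered √(2.5² + 1.5²) ≈ 2.9 units.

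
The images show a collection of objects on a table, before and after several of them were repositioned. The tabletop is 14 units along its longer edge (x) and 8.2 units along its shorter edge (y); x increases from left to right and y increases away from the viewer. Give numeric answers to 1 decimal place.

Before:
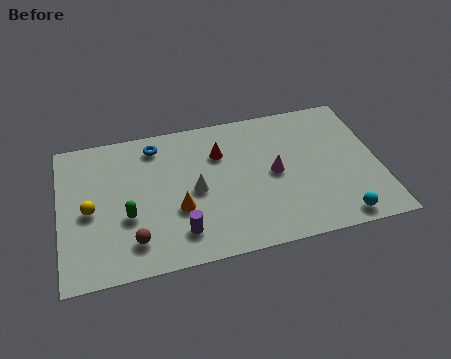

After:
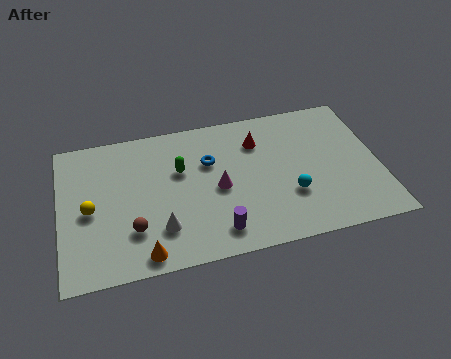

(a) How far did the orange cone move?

2.6

The orange cone moved from about (5.1, 3.0) to (3.5, 0.9), a distance of √(1.6² + 2.1²) ≈ 2.6.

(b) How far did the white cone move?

2.4

The white cone was near (5.9, 3.9) before and (4.3, 2.1) after, so it travelled √(1.6² + 1.8²) ≈ 2.4 units.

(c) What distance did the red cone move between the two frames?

1.7

From (7.1, 5.8) to (8.8, 6.1), the red cone covered √(1.7² + 0.3²) ≈ 1.7 units.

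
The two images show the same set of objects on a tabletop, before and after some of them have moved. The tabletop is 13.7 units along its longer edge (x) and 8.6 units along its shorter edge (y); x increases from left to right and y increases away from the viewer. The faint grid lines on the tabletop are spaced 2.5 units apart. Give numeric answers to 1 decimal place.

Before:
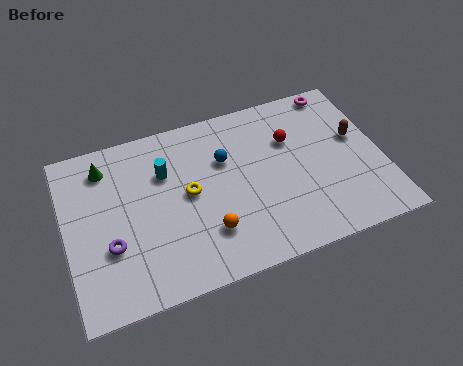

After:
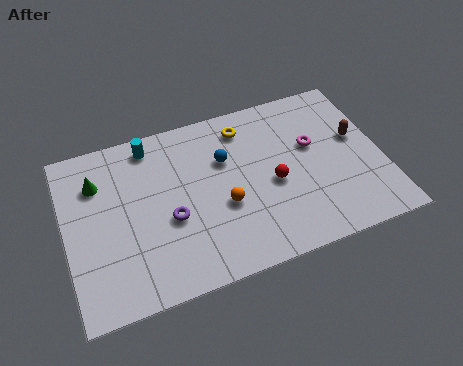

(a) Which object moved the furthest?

the yellow torus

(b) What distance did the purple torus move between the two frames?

2.6

The purple torus was near (1.8, 3.0) before and (4.4, 3.5) after, so it travelled √(2.6² + 0.5²) ≈ 2.6 units.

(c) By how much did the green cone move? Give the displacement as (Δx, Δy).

(-0.4, -0.7)

The green cone started near (1.9, 7.0) and ended near (1.5, 6.3).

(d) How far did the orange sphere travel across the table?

1.4

The orange sphere was near (5.9, 2.3) before and (6.7, 3.4) after, so it travelled √(0.8² + 1.1²) ≈ 1.4 units.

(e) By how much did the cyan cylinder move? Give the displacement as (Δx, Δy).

(-0.5, 1.6)

The cyan cylinder was at about (4.4, 5.9) and moved to about (3.9, 7.5).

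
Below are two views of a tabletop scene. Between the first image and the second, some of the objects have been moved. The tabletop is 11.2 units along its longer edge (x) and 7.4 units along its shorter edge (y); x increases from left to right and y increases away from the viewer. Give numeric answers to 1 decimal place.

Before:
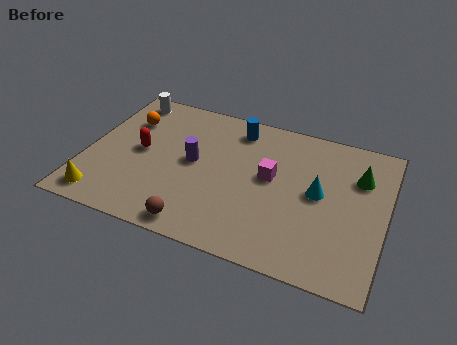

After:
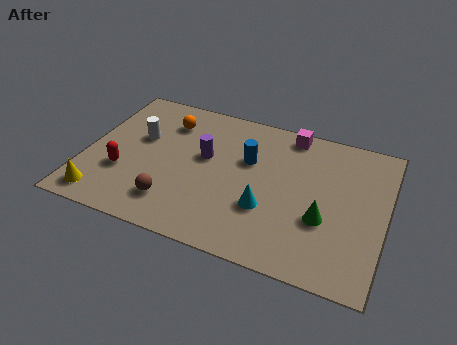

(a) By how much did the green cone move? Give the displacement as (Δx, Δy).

(-1.1, -2.5)

The green cone was at about (10.1, 5.2) and moved to about (9.0, 2.7).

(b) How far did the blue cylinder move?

1.6

The blue cylinder was near (5.4, 6.2) before and (6.0, 4.7) after, so it travelled √(0.6² + 1.5²) ≈ 1.6 units.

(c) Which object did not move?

the yellow cone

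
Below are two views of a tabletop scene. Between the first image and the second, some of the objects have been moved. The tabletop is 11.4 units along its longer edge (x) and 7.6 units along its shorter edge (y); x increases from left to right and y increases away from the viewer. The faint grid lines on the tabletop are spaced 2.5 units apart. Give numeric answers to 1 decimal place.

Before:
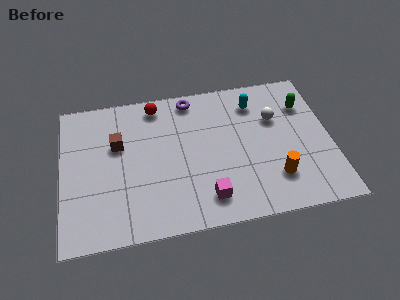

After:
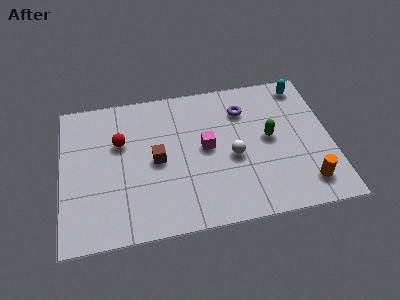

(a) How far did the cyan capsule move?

2.2

From (8.3, 6.0) to (10.4, 6.6), the cyan capsule covered √(2.1² + 0.6²) ≈ 2.2 units.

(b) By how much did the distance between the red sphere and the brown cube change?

-0.6

Before: roughly 2.5 units apart; after: 1.9. That's 0.6 units closer together.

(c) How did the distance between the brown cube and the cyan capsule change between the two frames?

+1.0

They were about 6.0 units apart before and 7.0 after — 1.0 units further apart.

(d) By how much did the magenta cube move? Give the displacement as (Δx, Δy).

(0.1, 2.6)

The magenta cube started near (6.0, 1.4) and ended near (6.1, 4.0).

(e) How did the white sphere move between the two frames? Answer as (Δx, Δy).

(-1.9, -1.7)

The white sphere was at about (9.1, 5.0) and moved to about (7.2, 3.3).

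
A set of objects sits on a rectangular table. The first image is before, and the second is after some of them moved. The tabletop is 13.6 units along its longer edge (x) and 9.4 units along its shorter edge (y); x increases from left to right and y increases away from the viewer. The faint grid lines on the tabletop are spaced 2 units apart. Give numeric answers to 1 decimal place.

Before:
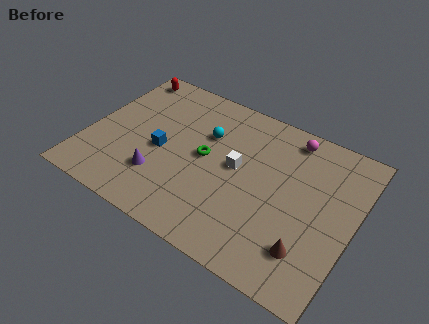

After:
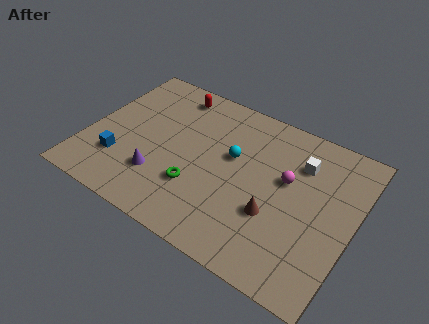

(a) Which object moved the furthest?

the white cube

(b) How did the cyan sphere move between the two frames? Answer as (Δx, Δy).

(1.5, -0.7)

From the two frames, the cyan sphere sits at roughly (5.8, 6.3) before and (7.3, 5.6) after.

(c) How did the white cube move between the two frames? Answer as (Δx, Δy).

(3.0, 1.8)

The white cube was at about (7.6, 5.1) and moved to about (10.6, 6.9).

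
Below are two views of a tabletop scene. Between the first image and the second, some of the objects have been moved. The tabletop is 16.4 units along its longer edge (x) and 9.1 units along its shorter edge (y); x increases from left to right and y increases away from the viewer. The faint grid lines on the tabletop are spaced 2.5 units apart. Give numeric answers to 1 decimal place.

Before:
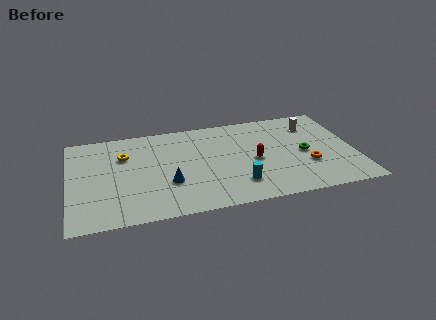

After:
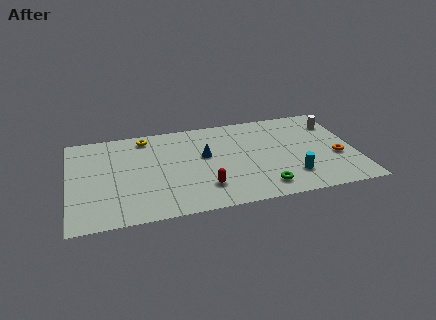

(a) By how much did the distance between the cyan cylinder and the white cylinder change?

-1.3

The distance was about 6.8 in the first image and 5.5 in the second, so they moved 1.3 units closer together.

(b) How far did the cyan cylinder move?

3.1

The cyan cylinder moved from about (9.5, 2.1) to (12.6, 2.2), a distance of √(3.1² + 0.1²) ≈ 3.1.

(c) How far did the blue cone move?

3.1

From (5.6, 3.1) to (7.8, 5.3), the blue cone covered √(2.2² + 2.2²) ≈ 3.1 units.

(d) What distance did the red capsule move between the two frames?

3.6

From (10.6, 4.2) to (7.6, 2.2), the red capsule covered √(3.0² + 2.0²) ≈ 3.6 units.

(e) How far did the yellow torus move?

2.1

The yellow torus was near (3.2, 6.3) before and (4.5, 7.9) after, so it travelled √(1.3² + 1.6²) ≈ 2.1 units.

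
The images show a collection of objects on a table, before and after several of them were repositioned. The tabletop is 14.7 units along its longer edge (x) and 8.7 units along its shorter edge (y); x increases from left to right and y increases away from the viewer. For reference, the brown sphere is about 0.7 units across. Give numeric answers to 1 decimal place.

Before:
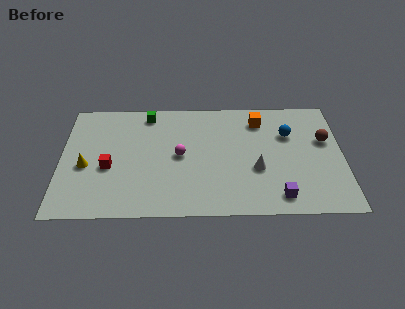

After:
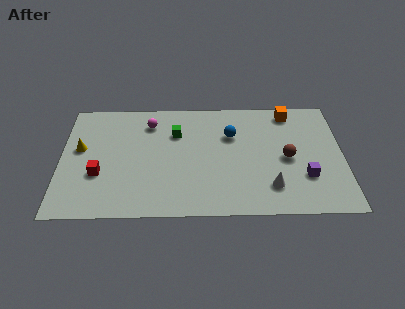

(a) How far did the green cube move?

2.1

The green cube was near (4.5, 7.6) before and (6.0, 6.1) after, so it travelled √(1.5² + 1.5²) ≈ 2.1 units.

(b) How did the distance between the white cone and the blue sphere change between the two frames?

+1.3

Before: roughly 3.1 units apart; after: 4.4. That's 1.3 units further apart.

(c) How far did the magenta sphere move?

3.0

The magenta sphere moved from about (6.2, 4.4) to (4.6, 6.9), a distance of √(1.6² + 2.5²) ≈ 3.0.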